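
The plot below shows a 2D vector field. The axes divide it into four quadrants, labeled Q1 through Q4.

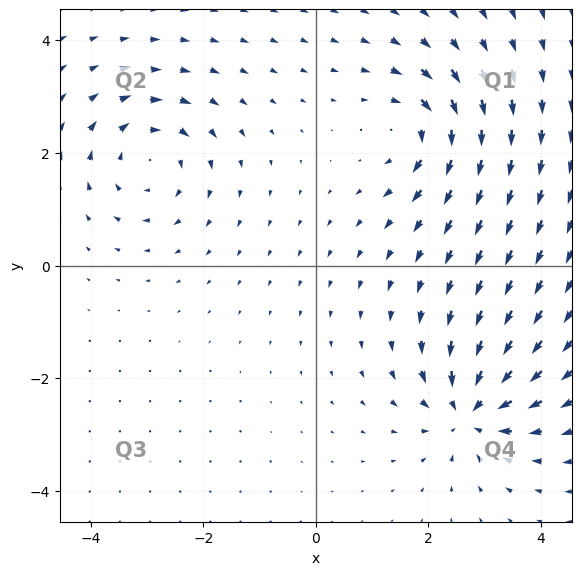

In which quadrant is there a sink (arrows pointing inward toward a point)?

Q4

The sink sits at approximately (2.7, -2.6), which lies in quadrant Q4. The divergence there is about -7, negative as expected for a sink.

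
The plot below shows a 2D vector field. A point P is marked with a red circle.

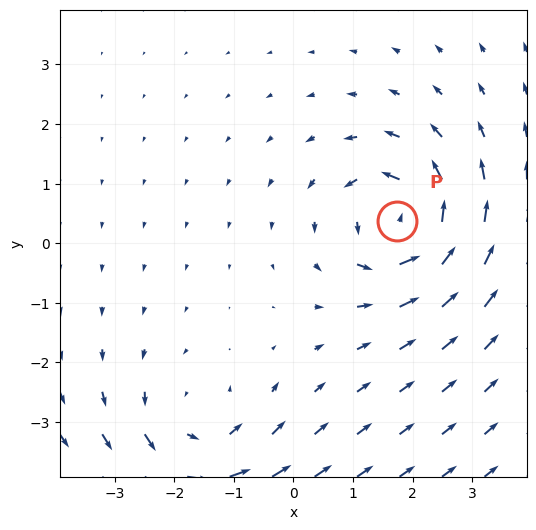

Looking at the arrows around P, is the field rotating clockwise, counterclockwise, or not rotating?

Near P at (1.7, 0.4) the arrows circulate counterclockwise. The curl (z-component) there is about +7; positive curl means counterclockwise rotation.

counterclockwise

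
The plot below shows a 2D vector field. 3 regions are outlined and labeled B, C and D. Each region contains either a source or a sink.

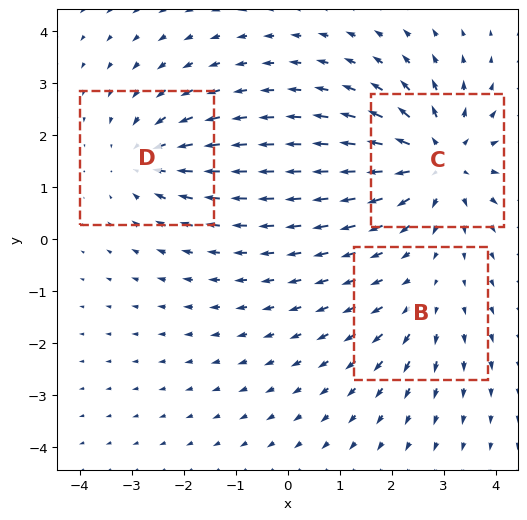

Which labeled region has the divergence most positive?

Divergence at each region's feature centre — B: about +2, C: about +4, D: about -3. Region C is most positive.

C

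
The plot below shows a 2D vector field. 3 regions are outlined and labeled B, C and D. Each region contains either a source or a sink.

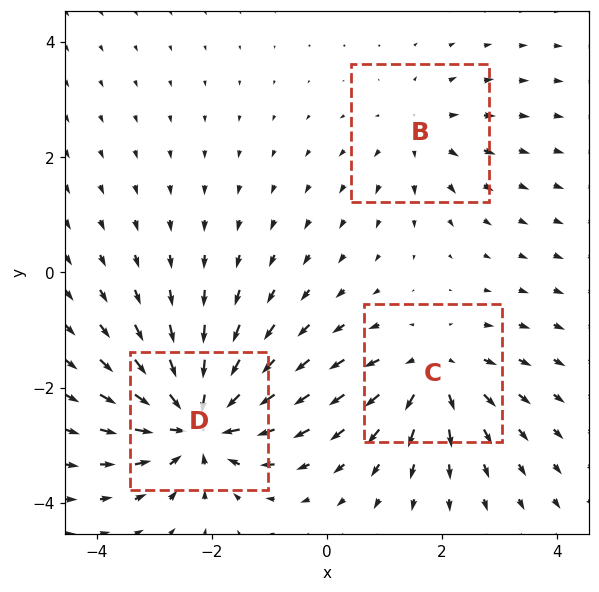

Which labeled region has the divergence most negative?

D

Divergence at each region's feature centre — B: about +2, C: about +4, D: about -5. Region D is most negative.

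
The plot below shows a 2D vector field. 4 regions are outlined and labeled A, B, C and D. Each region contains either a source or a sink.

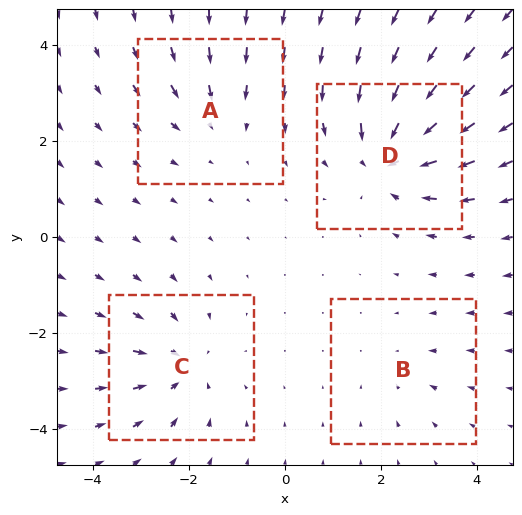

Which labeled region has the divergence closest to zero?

Divergence at each region's feature centre — A: about -3, B: about -2, C: about -5, D: about -7. Region B is closest to zero.

B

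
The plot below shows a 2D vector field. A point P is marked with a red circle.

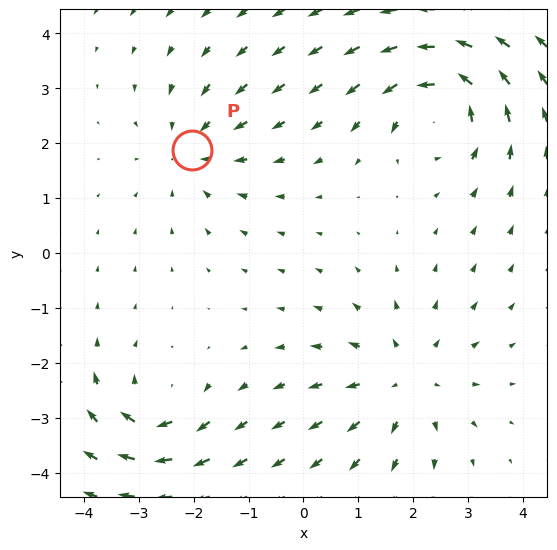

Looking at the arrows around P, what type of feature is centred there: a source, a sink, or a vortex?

sink

At P (-2.0, 1.9) the arrows converge inward. Divergence about -3, curl ≈0 — negative divergence with near-zero curl is a sink.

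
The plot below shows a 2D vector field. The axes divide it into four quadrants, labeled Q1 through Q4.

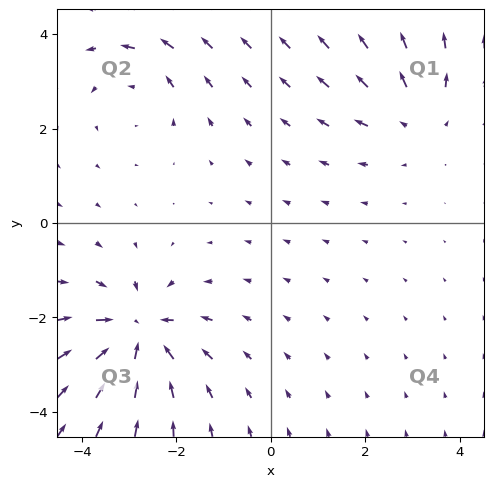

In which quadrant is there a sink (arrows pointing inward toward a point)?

Q3

The sink sits at approximately (-2.8, -2.3), which lies in quadrant Q3. The divergence there is about -5, negative as expected for a sink.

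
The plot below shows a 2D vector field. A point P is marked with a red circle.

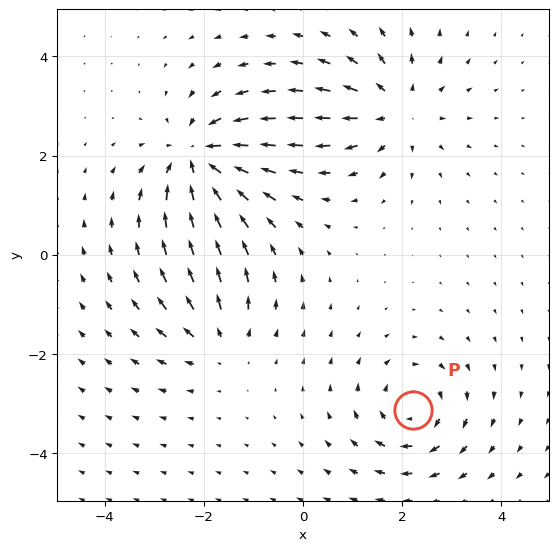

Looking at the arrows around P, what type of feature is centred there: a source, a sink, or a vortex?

vortex

At P (2.2, -3.1) the arrows circulate clockwise. Divergence ≈0, curl about -4 — near-zero divergence with nonzero curl is a vortex.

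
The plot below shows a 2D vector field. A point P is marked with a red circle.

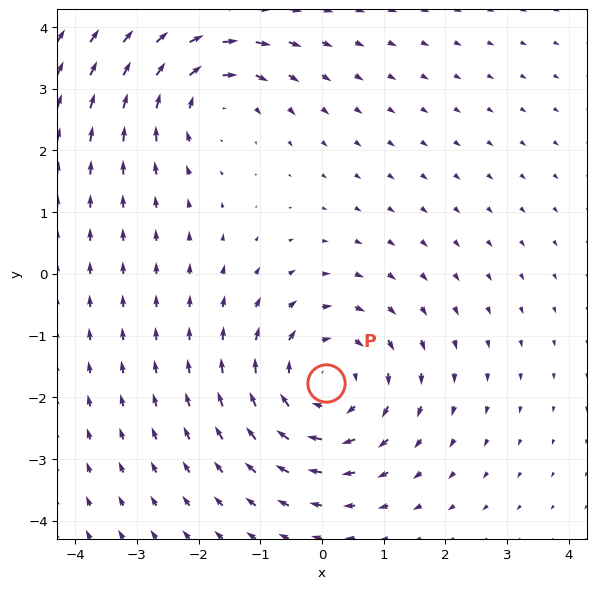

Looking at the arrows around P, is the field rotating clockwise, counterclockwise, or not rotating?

clockwise

Near P at (0.1, -1.8) the arrows circulate clockwise. The curl (z-component) there is about -4; negative curl means clockwise rotation.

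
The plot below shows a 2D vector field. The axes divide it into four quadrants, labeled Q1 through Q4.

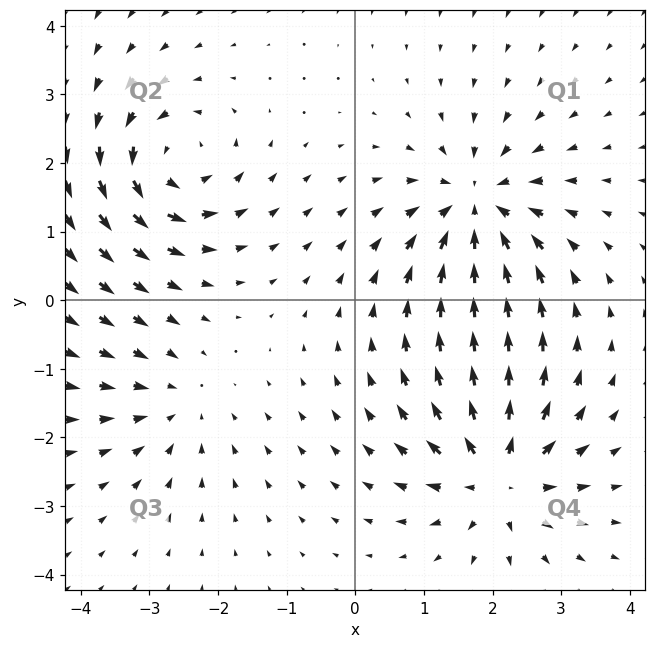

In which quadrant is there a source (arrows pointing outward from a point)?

The source sits at approximately (2.1, -2.5), which lies in quadrant Q4. The divergence there is about +5, positive as expected for a source.

Q4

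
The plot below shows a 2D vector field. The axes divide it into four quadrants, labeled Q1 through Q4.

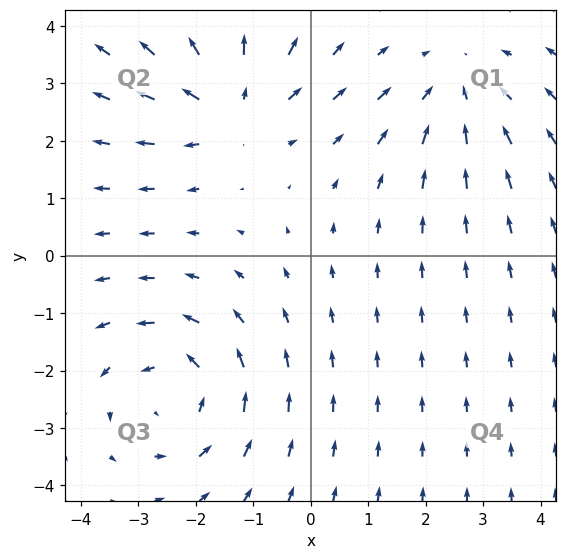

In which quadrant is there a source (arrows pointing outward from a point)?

The source sits at approximately (-1.4, 2.6), which lies in quadrant Q2. The divergence there is about +4, positive as expected for a source.

Q2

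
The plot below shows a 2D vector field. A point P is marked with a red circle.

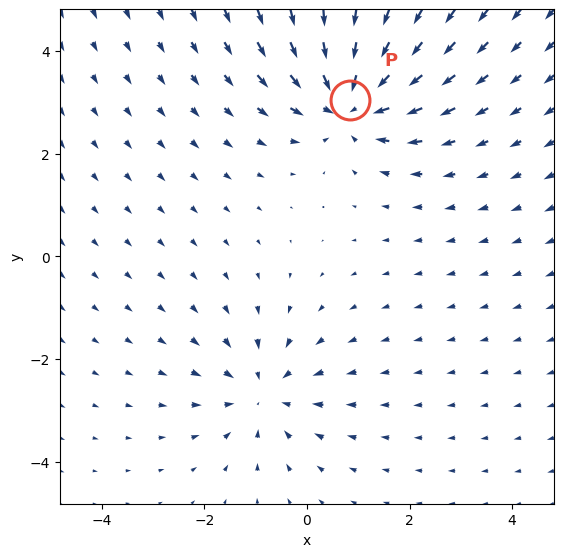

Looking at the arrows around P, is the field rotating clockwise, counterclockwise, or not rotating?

Near P at (0.8, 3.0) the arrows show no circulation. The curl there is ≈0.

not rotating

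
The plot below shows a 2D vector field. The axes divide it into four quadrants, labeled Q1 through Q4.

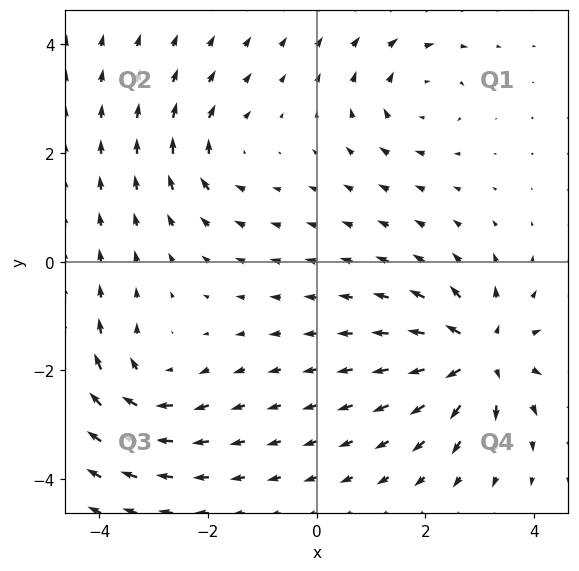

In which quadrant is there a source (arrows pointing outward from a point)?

Q4

The source sits at approximately (3.0, -1.7), which lies in quadrant Q4. The divergence there is about +7, positive as expected for a source.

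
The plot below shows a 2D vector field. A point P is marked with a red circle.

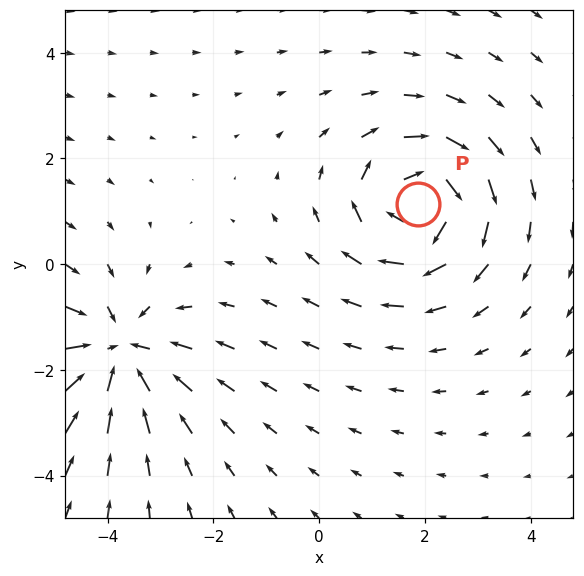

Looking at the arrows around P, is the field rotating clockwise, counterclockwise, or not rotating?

clockwise

Near P at (1.9, 1.1) the arrows circulate clockwise. The curl (z-component) there is about -5; negative curl means clockwise rotation.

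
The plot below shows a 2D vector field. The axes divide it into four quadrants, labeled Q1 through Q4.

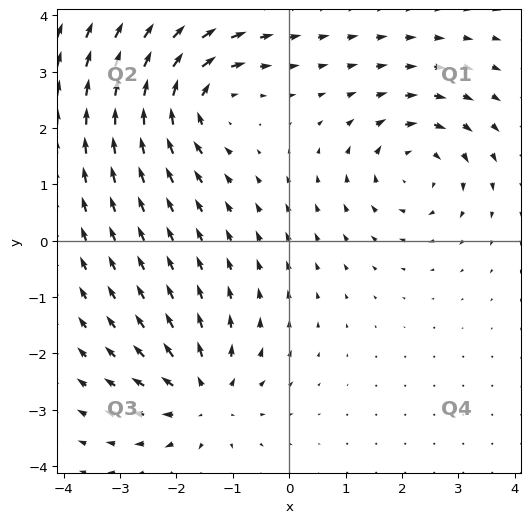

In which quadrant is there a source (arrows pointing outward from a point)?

The source sits at approximately (-1.5, -2.8), which lies in quadrant Q3. The divergence there is about +5, positive as expected for a source.

Q3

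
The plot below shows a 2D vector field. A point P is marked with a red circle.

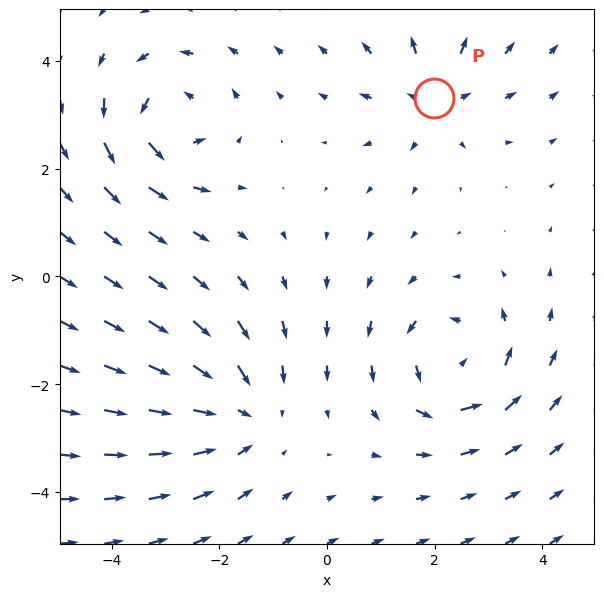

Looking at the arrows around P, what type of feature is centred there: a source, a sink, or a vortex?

source

At P (2.0, 3.3) the arrows spread outward. Divergence about +4, curl ≈0 — positive divergence with near-zero curl is a source.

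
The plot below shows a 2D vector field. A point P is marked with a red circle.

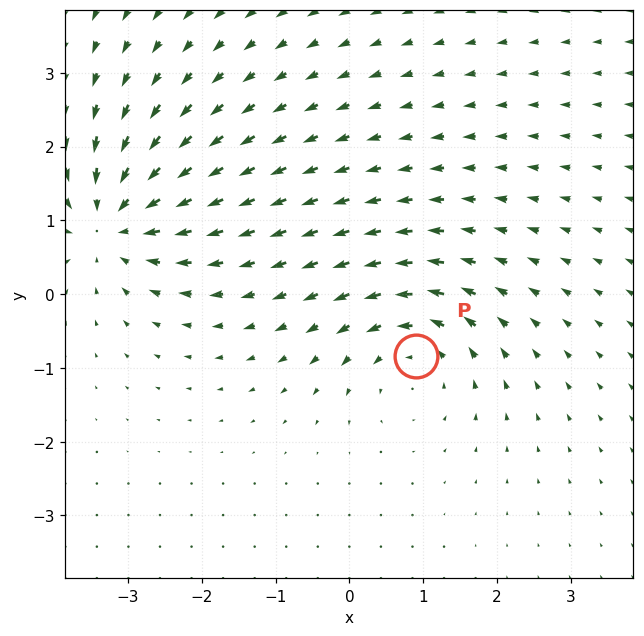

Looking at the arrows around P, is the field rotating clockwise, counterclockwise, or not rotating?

counterclockwise

Near P at (0.9, -0.8) the arrows circulate counterclockwise. The curl (z-component) there is about +4; positive curl means counterclockwise rotation.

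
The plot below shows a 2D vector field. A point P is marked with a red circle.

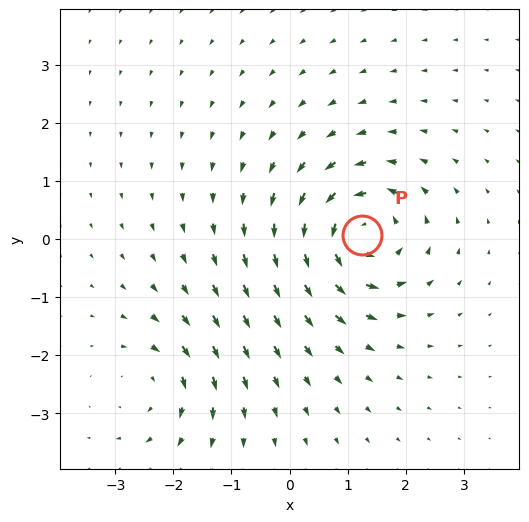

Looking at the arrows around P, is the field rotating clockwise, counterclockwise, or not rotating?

counterclockwise

Near P at (1.2, 0.1) the arrows circulate counterclockwise. The curl (z-component) there is about +6; positive curl means counterclockwise rotation.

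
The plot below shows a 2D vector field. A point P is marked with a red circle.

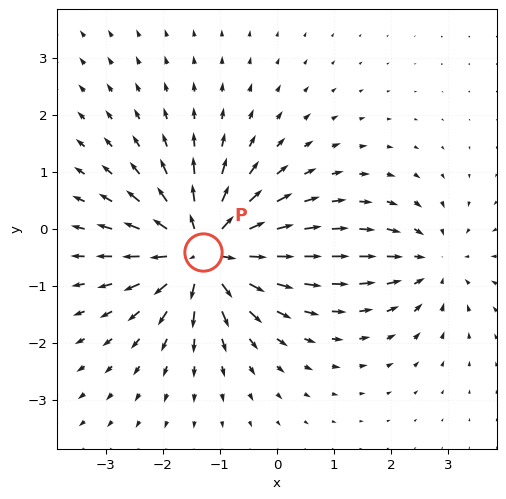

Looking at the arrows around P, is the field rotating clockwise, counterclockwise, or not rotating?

Near P at (-1.3, -0.4) the arrows show no circulation. The curl there is ≈0.

not rotating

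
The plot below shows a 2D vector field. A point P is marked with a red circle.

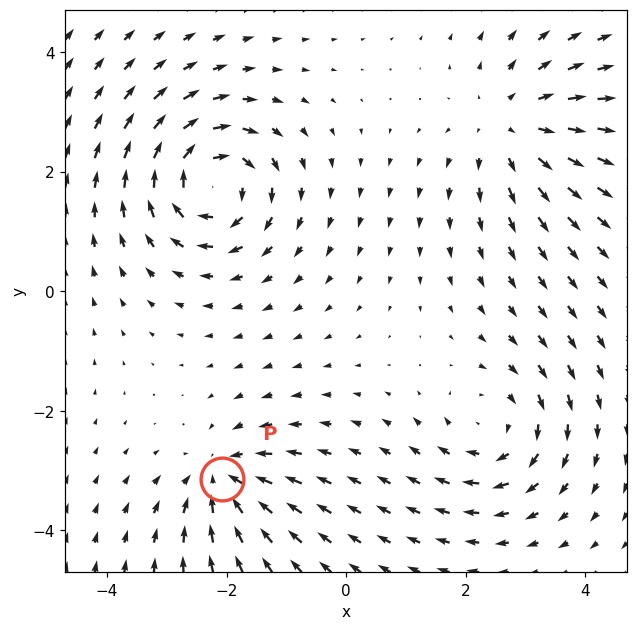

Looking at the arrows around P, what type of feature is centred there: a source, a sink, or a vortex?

sink

At P (-2.1, -3.1) the arrows converge inward. Divergence about -4, curl ≈0 — negative divergence with near-zero curl is a sink.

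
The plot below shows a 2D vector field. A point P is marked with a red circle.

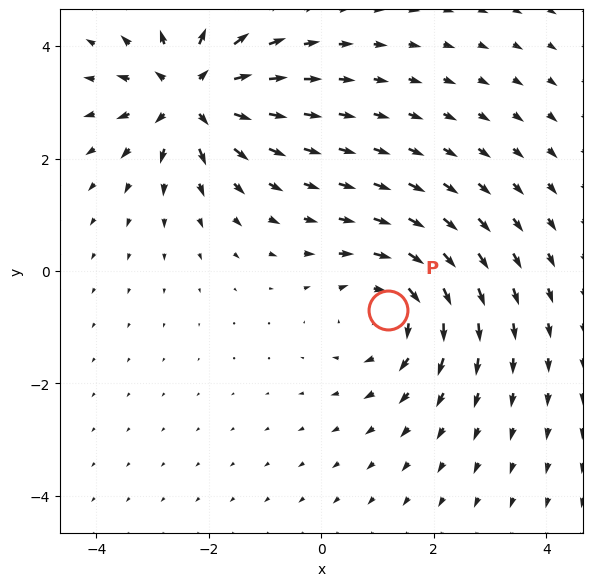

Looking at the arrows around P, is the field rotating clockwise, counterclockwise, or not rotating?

Near P at (1.2, -0.7) the arrows circulate clockwise. The curl (z-component) there is about -4; negative curl means clockwise rotation.

clockwise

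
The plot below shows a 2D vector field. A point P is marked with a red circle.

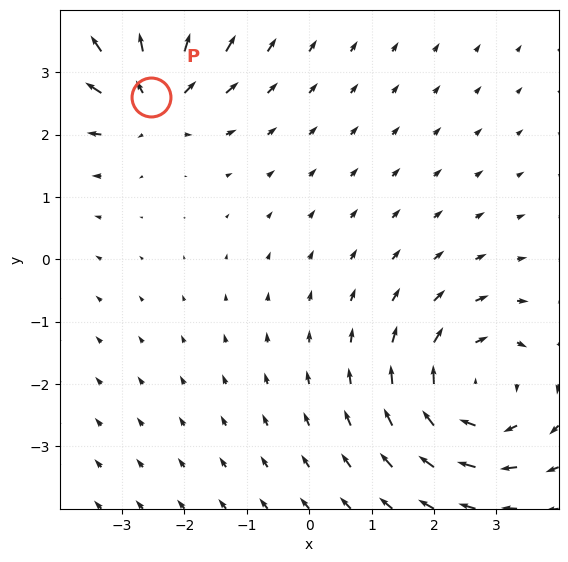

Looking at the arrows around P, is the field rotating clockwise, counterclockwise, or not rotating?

Near P at (-2.5, 2.6) the arrows show no circulation. The curl there is ≈0.

not rotating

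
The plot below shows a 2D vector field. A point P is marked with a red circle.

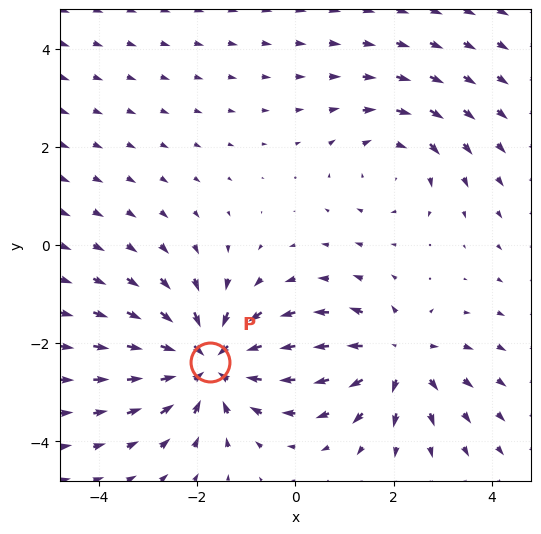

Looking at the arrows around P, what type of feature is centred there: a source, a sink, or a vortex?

sink

At P (-1.7, -2.4) the arrows converge inward. Divergence about -4, curl ≈0 — negative divergence with near-zero curl is a sink.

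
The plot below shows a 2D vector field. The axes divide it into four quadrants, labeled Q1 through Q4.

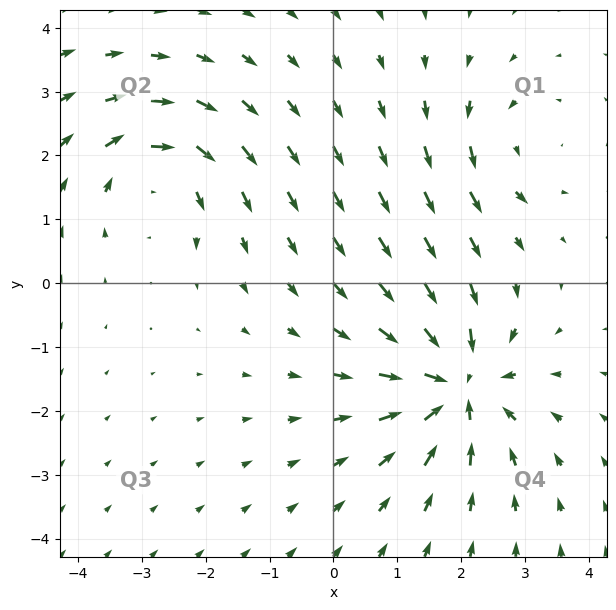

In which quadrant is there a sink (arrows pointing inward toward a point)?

The sink sits at approximately (1.9, -1.6), which lies in quadrant Q4. The divergence there is about -6, negative as expected for a sink.

Q4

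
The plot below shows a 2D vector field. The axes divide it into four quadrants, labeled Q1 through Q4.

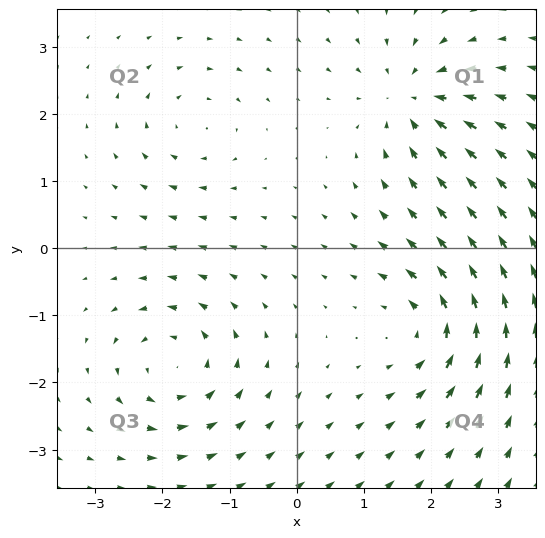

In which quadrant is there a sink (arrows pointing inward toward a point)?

Q1

The sink sits at approximately (1.7, 2.2), which lies in quadrant Q1. The divergence there is about -6, negative as expected for a sink.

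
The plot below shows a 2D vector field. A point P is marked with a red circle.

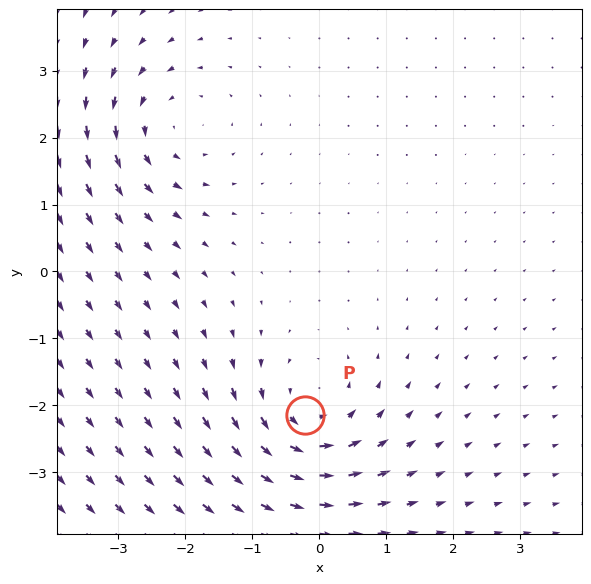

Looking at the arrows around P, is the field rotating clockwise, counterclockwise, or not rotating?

Near P at (-0.2, -2.1) the arrows circulate counterclockwise. The curl (z-component) there is about +5; positive curl means counterclockwise rotation.

counterclockwise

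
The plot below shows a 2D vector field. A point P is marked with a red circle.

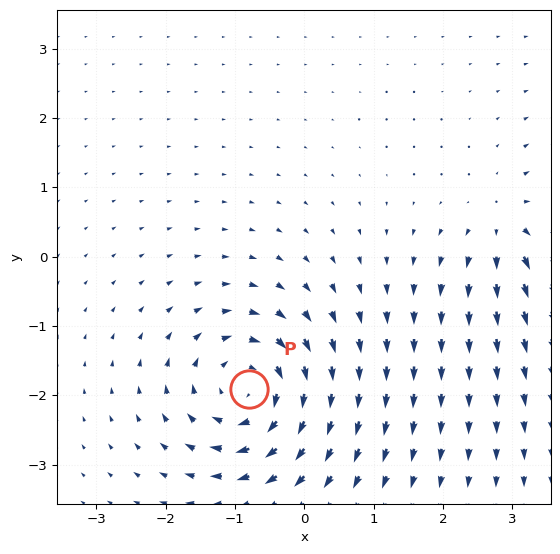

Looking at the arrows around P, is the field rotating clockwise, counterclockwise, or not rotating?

Near P at (-0.8, -1.9) the arrows circulate clockwise. The curl (z-component) there is about -5; negative curl means clockwise rotation.

clockwise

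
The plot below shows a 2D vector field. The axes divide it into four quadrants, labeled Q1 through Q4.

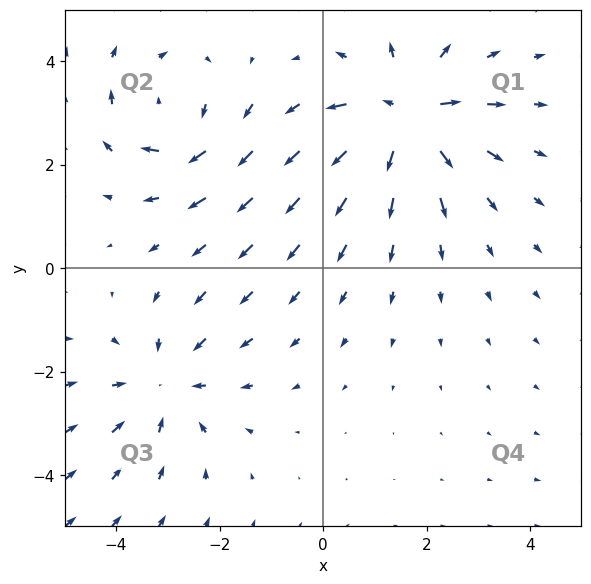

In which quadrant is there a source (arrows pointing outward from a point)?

The source sits at approximately (1.6, 2.9), which lies in quadrant Q1. The divergence there is about +6, positive as expected for a source.

Q1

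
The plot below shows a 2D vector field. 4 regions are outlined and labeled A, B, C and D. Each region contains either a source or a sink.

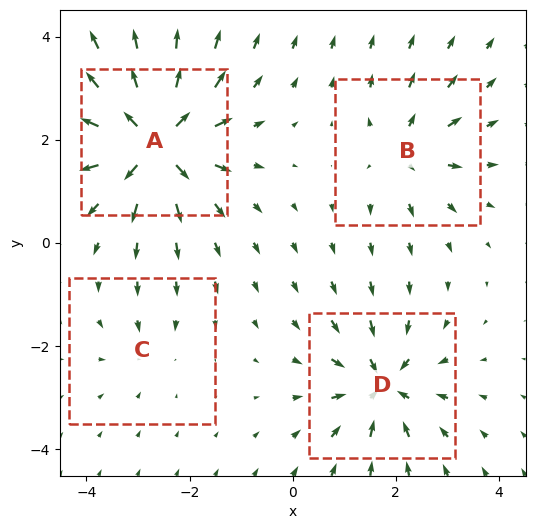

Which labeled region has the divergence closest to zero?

C

Divergence at each region's feature centre — A: about +8, B: about +4, C: about -3, D: about -6. Region C is closest to zero.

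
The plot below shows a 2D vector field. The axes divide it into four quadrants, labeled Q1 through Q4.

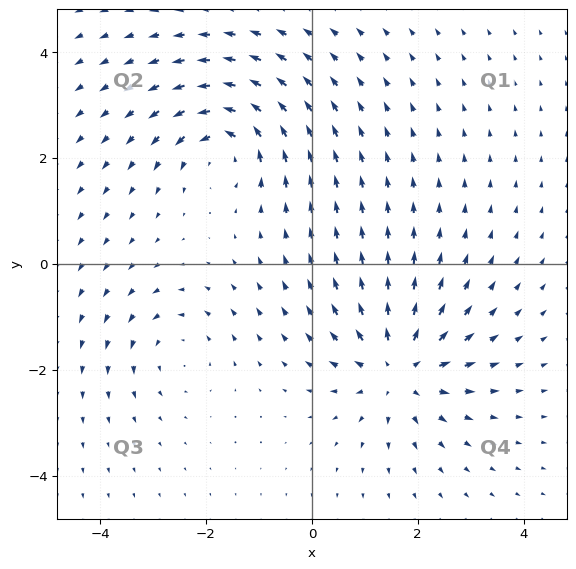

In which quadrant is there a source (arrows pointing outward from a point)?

The source sits at approximately (1.6, -2.0), which lies in quadrant Q4. The divergence there is about +5, positive as expected for a source.

Q4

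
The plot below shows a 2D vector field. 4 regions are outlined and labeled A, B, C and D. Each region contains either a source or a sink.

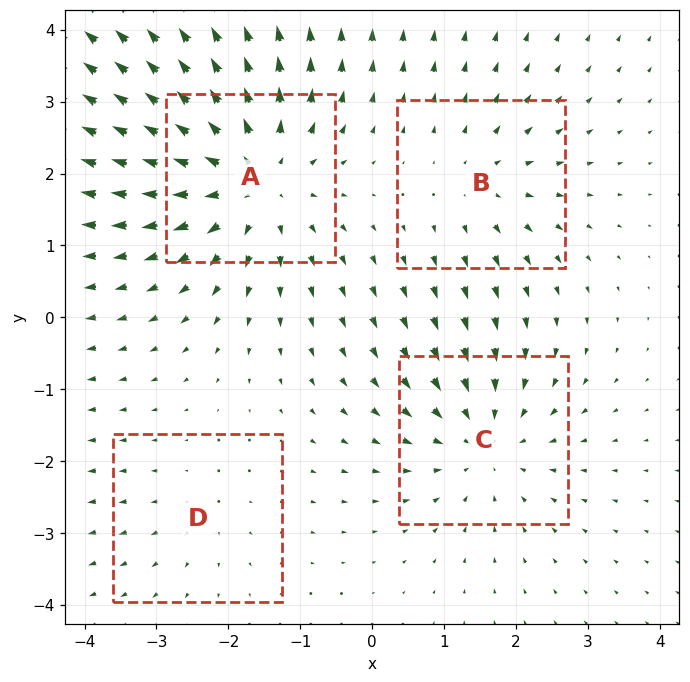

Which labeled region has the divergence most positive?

Divergence at each region's feature centre — A: about +6, B: about +3, C: about -4, D: about +2. Region A is most positive.

A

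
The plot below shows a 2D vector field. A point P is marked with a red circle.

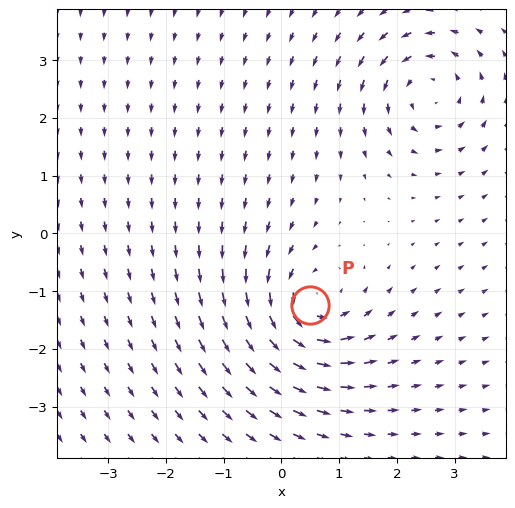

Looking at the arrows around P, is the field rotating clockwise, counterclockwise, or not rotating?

Near P at (0.5, -1.2) the arrows circulate counterclockwise. The curl (z-component) there is about +4; positive curl means counterclockwise rotation.

counterclockwise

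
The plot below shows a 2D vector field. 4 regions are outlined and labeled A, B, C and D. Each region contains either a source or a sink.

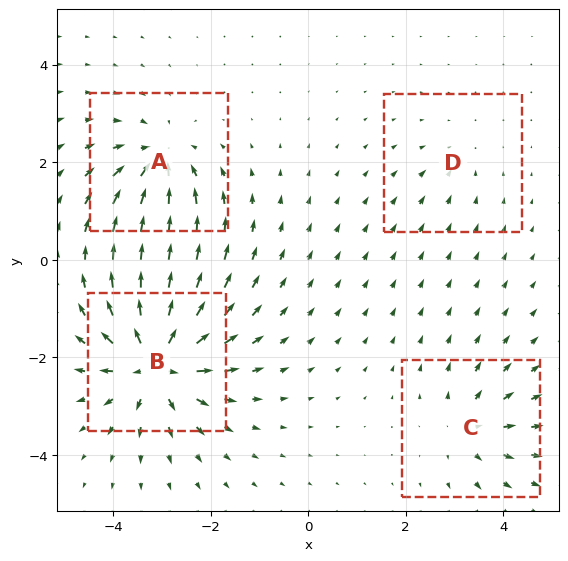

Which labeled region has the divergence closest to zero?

Divergence at each region's feature centre — A: about -6, B: about +9, C: about +4, D: about -2. Region D is closest to zero.

D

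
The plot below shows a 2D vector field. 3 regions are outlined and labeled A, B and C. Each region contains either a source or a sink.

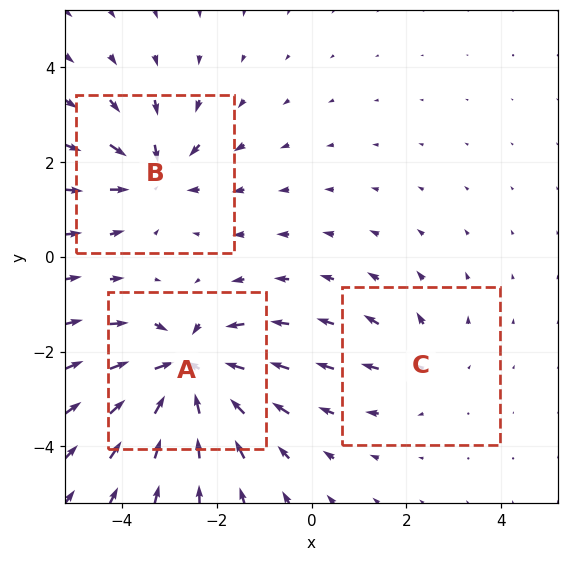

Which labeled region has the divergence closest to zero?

C

Divergence at each region's feature centre — A: about -5, B: about -3, C: about +2. Region C is closest to zero.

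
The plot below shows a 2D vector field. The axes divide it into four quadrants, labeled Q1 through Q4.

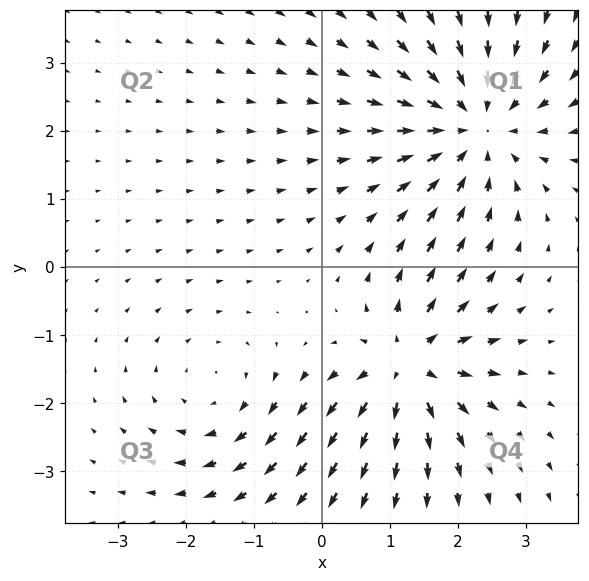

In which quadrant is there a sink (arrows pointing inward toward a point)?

Q1

The sink sits at approximately (2.3, 2.1), which lies in quadrant Q1. The divergence there is about -4, negative as expected for a sink.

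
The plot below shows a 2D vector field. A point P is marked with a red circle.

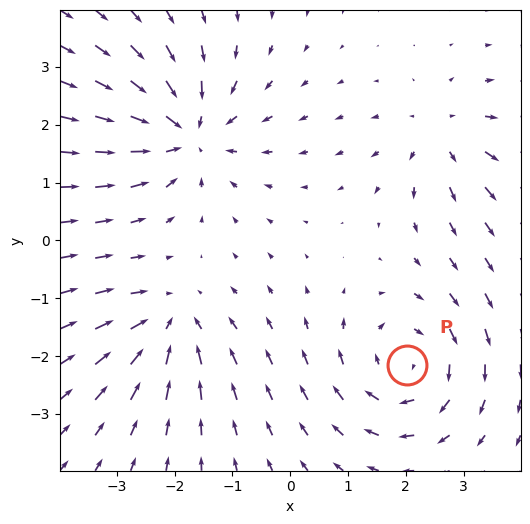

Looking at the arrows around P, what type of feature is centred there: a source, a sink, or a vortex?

At P (2.0, -2.2) the arrows circulate clockwise. Divergence ≈0, curl about -4 — near-zero divergence with nonzero curl is a vortex.

vortex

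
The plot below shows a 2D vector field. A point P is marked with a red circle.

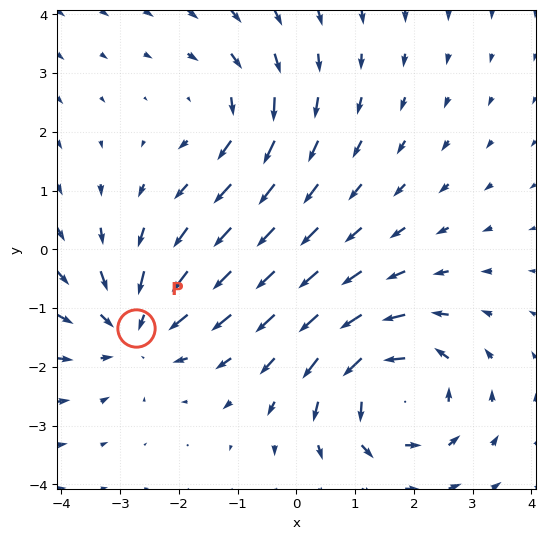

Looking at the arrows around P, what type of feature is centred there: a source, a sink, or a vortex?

sink

At P (-2.7, -1.3) the arrows converge inward. Divergence about -4, curl ≈0 — negative divergence with near-zero curl is a sink.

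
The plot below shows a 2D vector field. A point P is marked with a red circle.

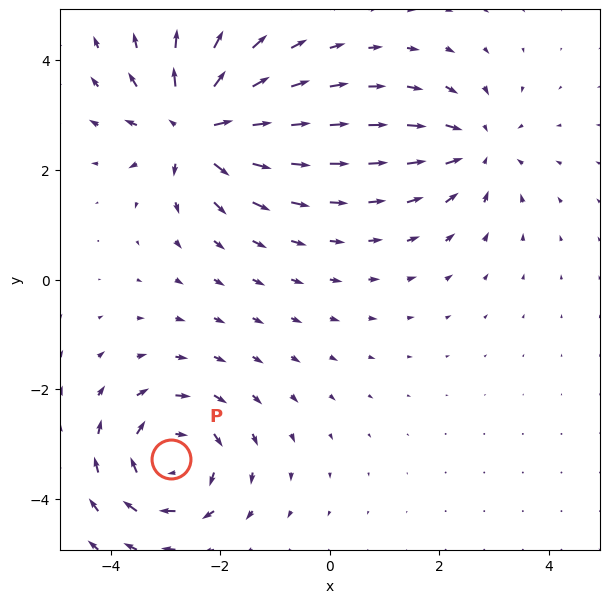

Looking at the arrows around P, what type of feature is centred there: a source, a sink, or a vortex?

vortex

At P (-2.9, -3.3) the arrows circulate clockwise. Divergence ≈0, curl about -5 — near-zero divergence with nonzero curl is a vortex.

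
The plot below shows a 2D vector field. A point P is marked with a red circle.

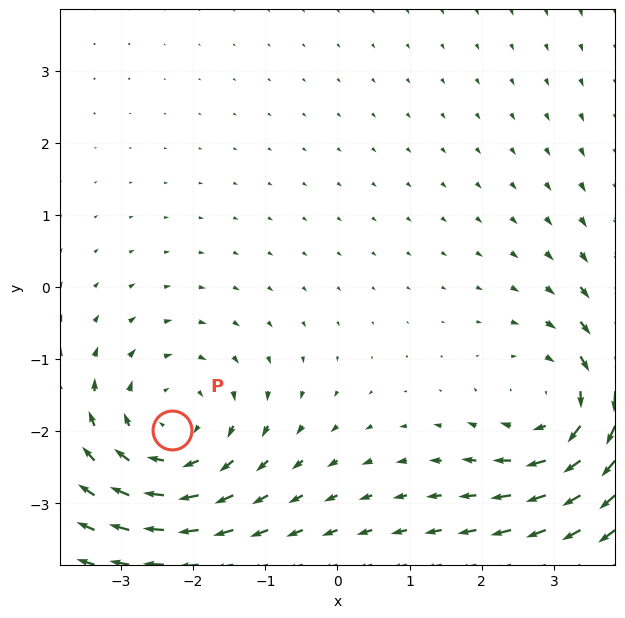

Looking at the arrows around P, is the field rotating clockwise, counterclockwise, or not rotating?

Near P at (-2.3, -2.0) the arrows circulate clockwise. The curl (z-component) there is about -3; negative curl means clockwise rotation.

clockwise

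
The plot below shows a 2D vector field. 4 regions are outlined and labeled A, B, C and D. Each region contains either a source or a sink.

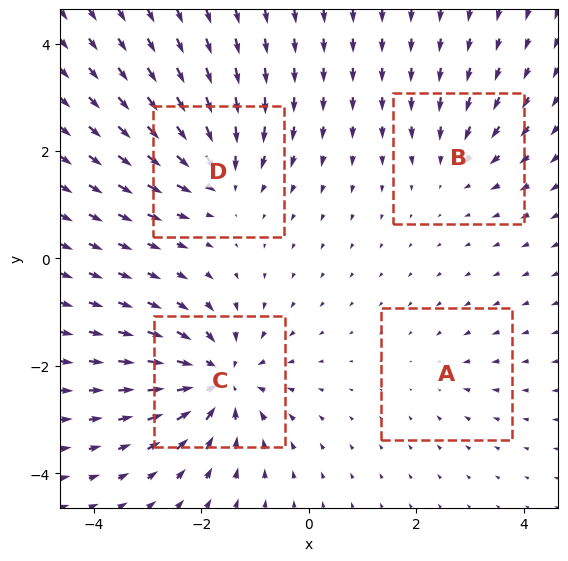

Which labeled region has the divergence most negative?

Divergence at each region's feature centre — A: about -2, B: about -3, C: about -8, D: about -5. Region C is most negative.

C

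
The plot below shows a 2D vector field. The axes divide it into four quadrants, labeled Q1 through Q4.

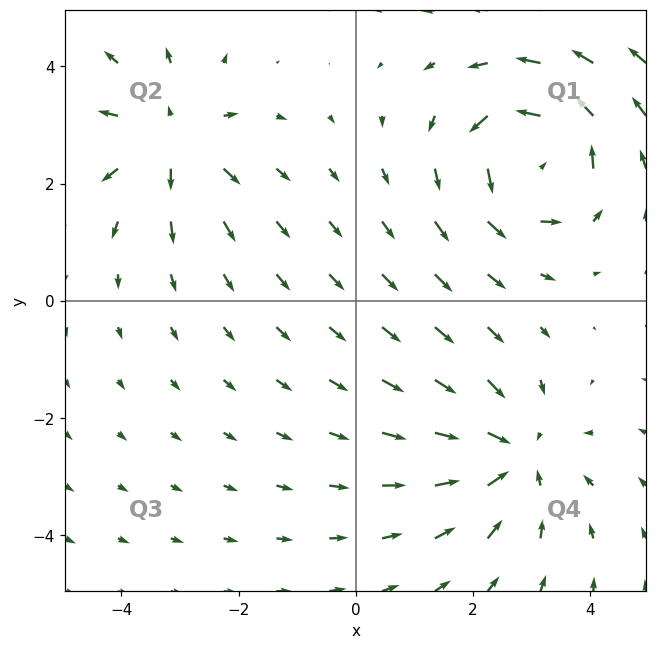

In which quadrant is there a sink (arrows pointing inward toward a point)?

The sink sits at approximately (2.7, -2.6), which lies in quadrant Q4. The divergence there is about -4, negative as expected for a sink.

Q4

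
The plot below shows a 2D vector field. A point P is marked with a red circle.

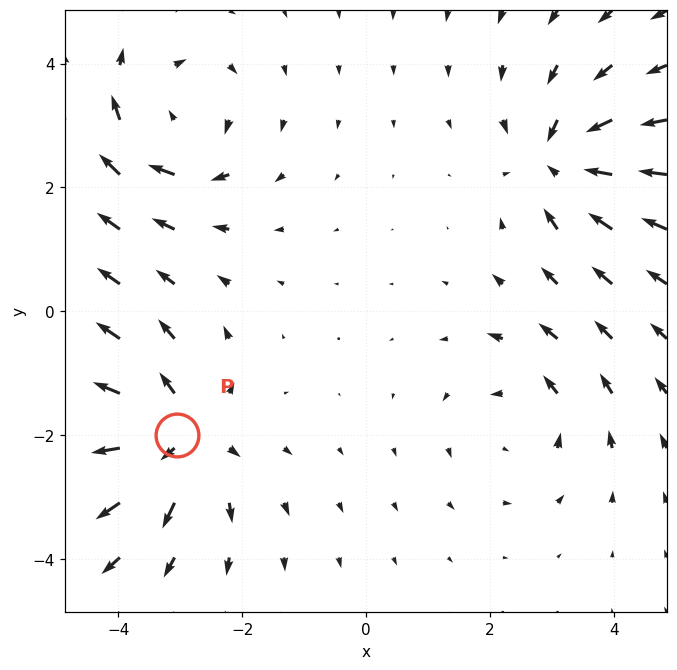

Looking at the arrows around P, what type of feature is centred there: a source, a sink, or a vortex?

At P (-3.1, -2.0) the arrows spread outward. Divergence about +5, curl ≈0 — positive divergence with near-zero curl is a source.

source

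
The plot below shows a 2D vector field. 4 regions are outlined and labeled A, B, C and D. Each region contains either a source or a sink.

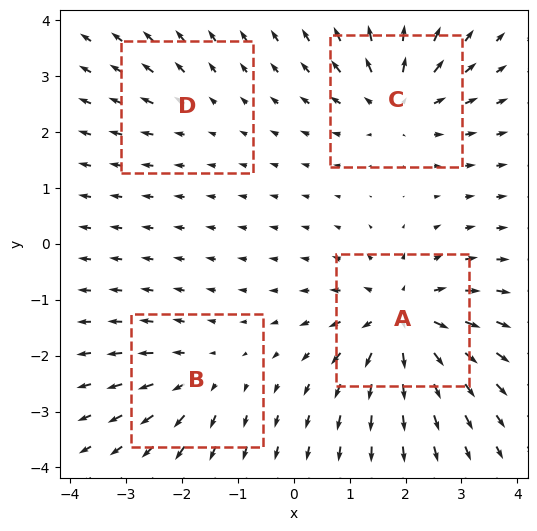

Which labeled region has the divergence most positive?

A

Divergence at each region's feature centre — A: about +7, B: about +4, C: about +5, D: about +2. Region A is most positive.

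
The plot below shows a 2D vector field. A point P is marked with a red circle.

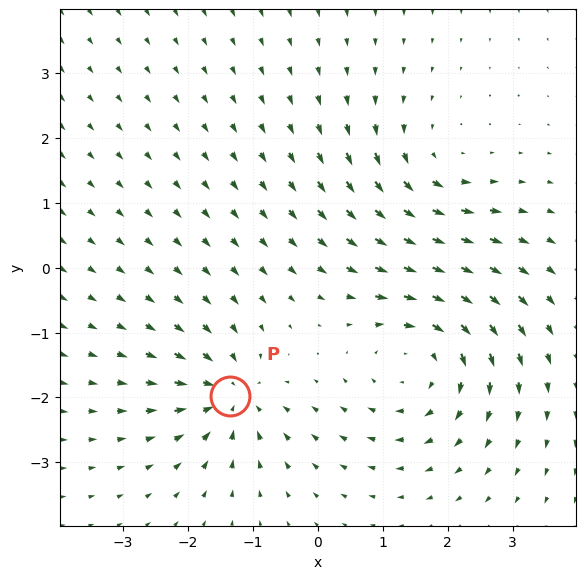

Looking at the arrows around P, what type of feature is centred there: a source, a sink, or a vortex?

sink

At P (-1.4, -2.0) the arrows converge inward. Divergence about -4, curl ≈0 — negative divergence with near-zero curl is a sink.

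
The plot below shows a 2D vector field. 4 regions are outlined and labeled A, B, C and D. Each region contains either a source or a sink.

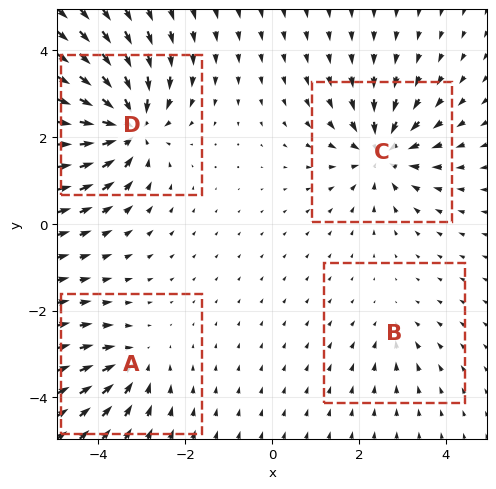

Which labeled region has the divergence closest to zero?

Divergence at each region's feature centre — A: about -4, B: about -2, C: about -6, D: about -8. Region B is closest to zero.

B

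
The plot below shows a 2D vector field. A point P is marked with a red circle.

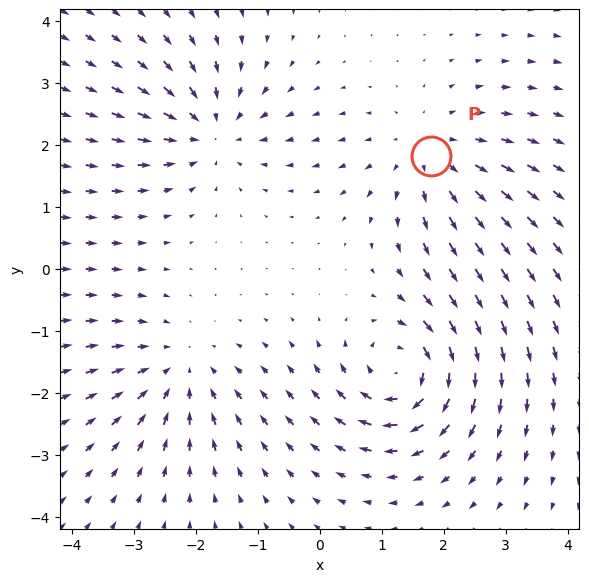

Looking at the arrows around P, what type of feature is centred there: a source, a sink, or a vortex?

At P (1.8, 1.8) the arrows spread outward. Divergence about +3, curl ≈0 — positive divergence with near-zero curl is a source.

source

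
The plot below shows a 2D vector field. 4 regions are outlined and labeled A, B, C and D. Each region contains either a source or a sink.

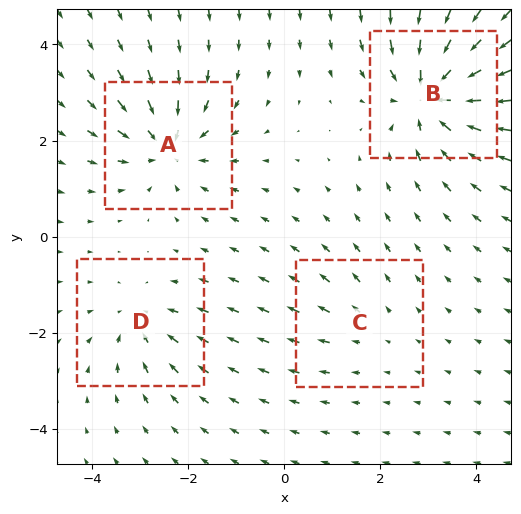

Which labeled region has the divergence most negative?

B

Divergence at each region's feature centre — A: about -5, B: about -7, C: about +2, D: about -4. Region B is most negative.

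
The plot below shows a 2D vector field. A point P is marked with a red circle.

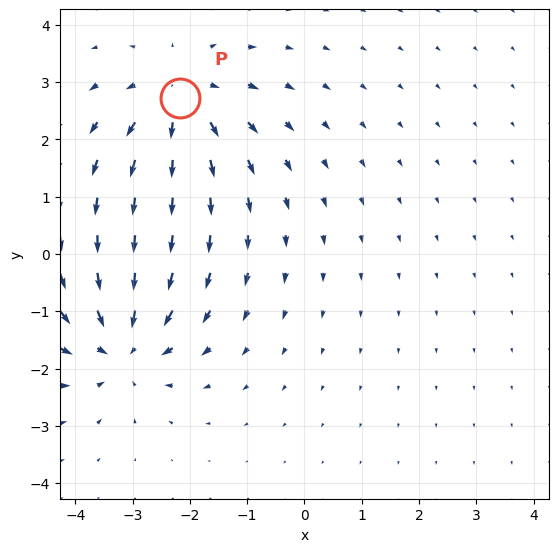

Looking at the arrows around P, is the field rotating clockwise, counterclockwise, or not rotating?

Near P at (-2.2, 2.7) the arrows show no circulation. The curl there is ≈0.

not rotating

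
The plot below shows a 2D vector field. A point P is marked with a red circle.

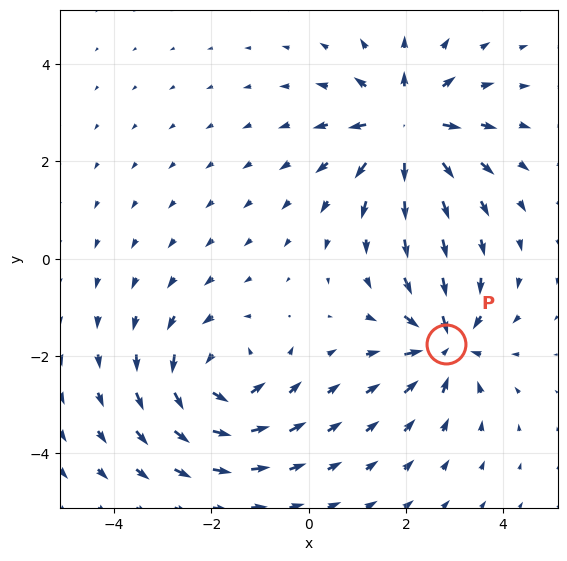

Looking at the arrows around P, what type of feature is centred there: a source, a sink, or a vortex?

sink

At P (2.8, -1.7) the arrows converge inward. Divergence about -4, curl ≈0 — negative divergence with near-zero curl is a sink.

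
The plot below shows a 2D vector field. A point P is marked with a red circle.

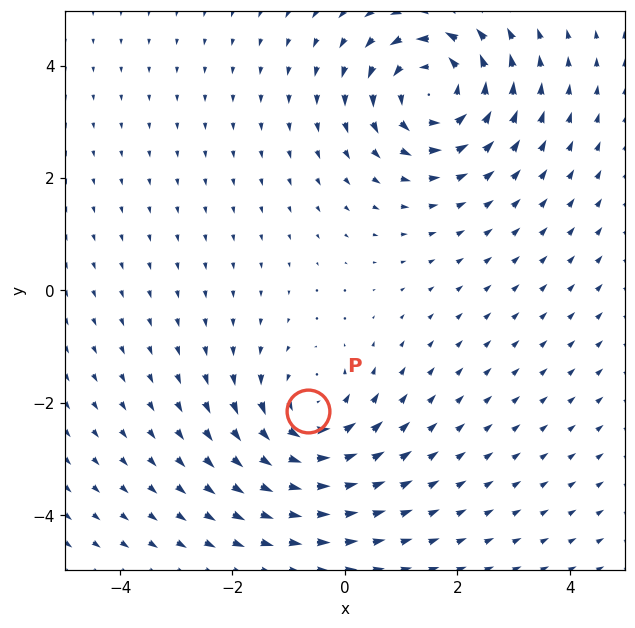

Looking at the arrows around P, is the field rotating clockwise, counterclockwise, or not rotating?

Near P at (-0.7, -2.1) the arrows circulate counterclockwise. The curl (z-component) there is about +4; positive curl means counterclockwise rotation.

counterclockwise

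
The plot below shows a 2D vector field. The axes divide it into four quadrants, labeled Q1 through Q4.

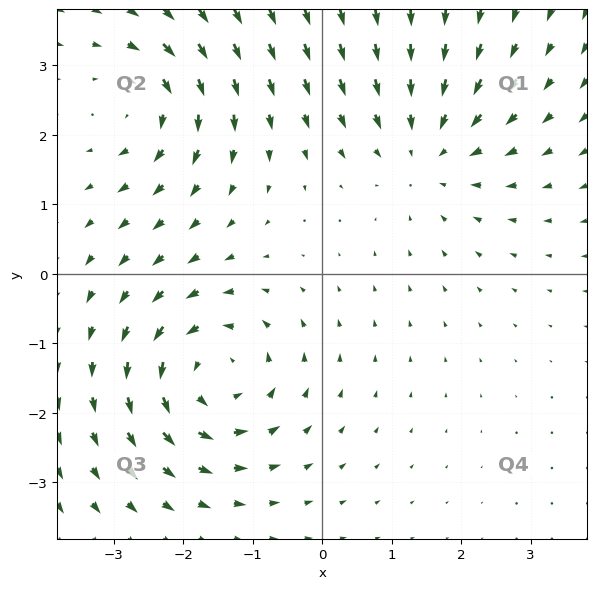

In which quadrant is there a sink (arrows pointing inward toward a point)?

The sink sits at approximately (1.5, 1.8), which lies in quadrant Q1. The divergence there is about -3, negative as expected for a sink.

Q1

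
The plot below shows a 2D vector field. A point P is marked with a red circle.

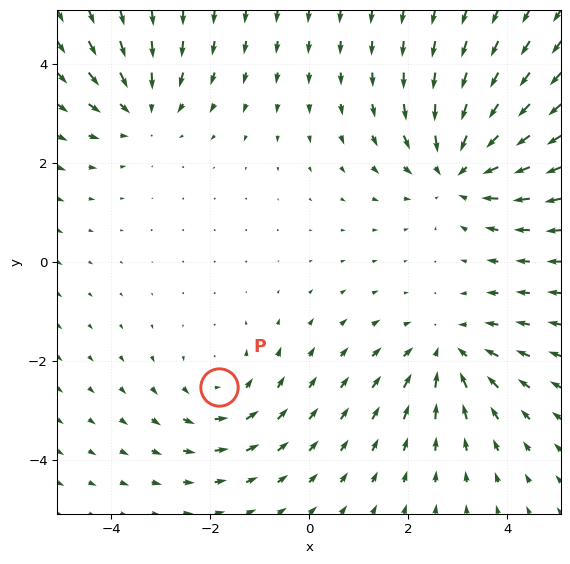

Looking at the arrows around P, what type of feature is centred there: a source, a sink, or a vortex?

vortex

At P (-1.8, -2.5) the arrows circulate counterclockwise. Divergence ≈0, curl about +2 — near-zero divergence with nonzero curl is a vortex.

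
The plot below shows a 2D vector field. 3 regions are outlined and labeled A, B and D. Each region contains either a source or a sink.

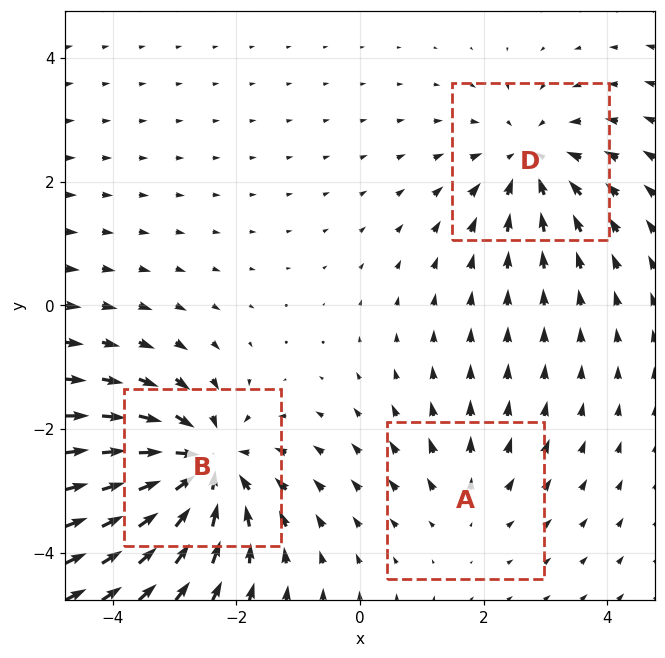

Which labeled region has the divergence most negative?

Divergence at each region's feature centre — A: about +2, B: about -5, D: about -3. Region B is most negative.

B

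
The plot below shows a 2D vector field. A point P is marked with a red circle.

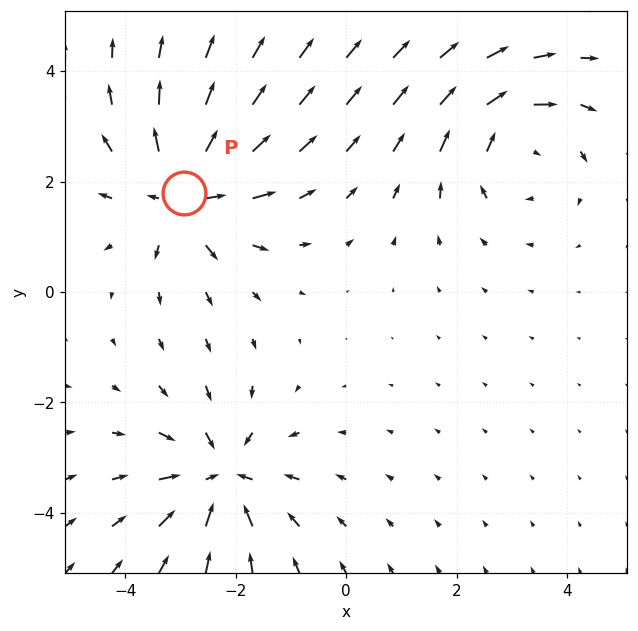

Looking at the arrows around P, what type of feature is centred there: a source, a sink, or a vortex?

source

At P (-2.9, 1.8) the arrows spread outward. Divergence about +4, curl ≈0 — positive divergence with near-zero curl is a source.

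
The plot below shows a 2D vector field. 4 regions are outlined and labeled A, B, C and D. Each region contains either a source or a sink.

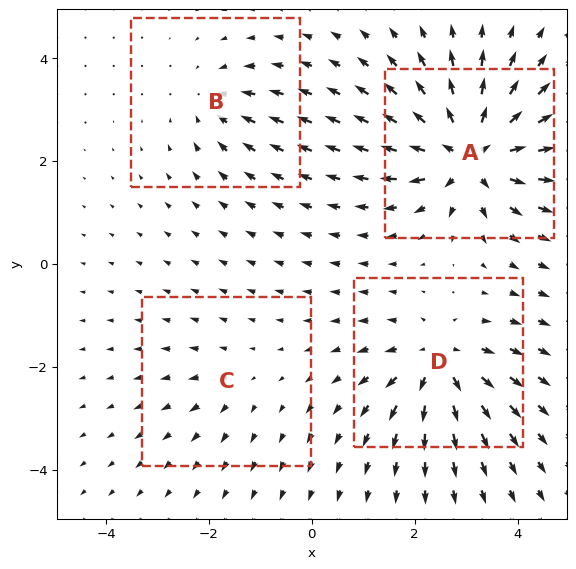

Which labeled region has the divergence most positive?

Divergence at each region's feature centre — A: about +9, B: about -3, C: about +2, D: about +6. Region A is most positive.

A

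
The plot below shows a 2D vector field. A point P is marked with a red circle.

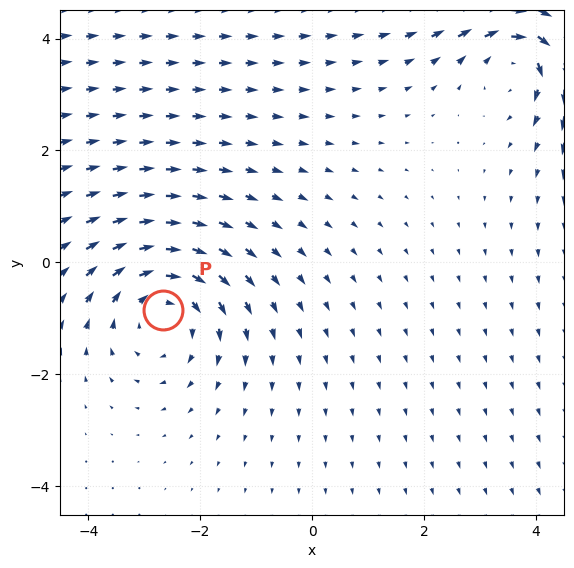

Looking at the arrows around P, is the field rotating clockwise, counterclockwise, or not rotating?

Near P at (-2.7, -0.9) the arrows circulate clockwise. The curl (z-component) there is about -3; negative curl means clockwise rotation.

clockwise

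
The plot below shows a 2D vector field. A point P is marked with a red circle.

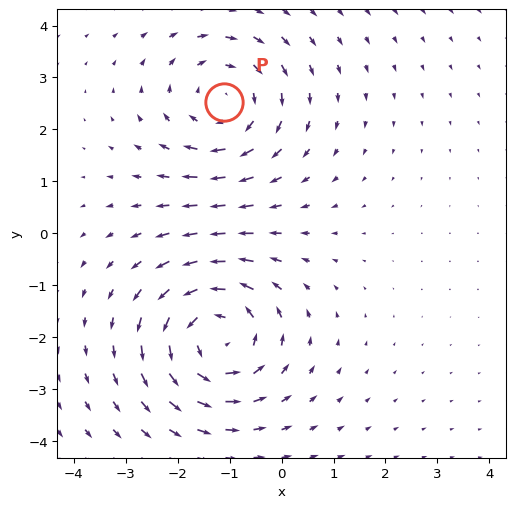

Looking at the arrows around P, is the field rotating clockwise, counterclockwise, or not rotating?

clockwise

Near P at (-1.1, 2.5) the arrows circulate clockwise. The curl (z-component) there is about -3; negative curl means clockwise rotation.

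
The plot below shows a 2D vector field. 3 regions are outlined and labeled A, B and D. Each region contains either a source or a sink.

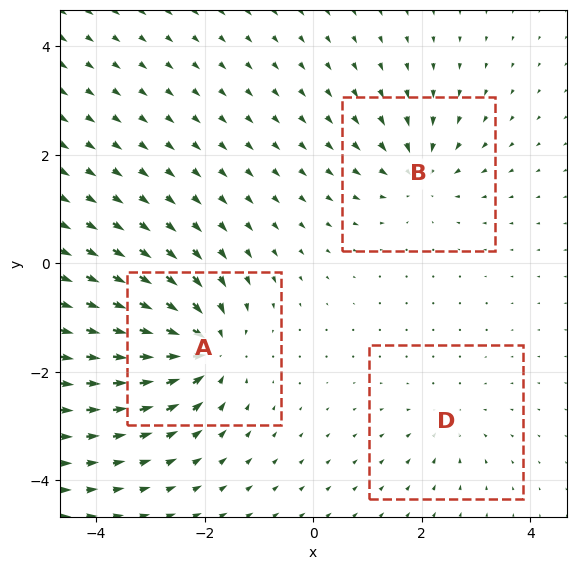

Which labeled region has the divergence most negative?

Divergence at each region's feature centre — A: about -6, B: about -4, D: about -3. Region A is most negative.

A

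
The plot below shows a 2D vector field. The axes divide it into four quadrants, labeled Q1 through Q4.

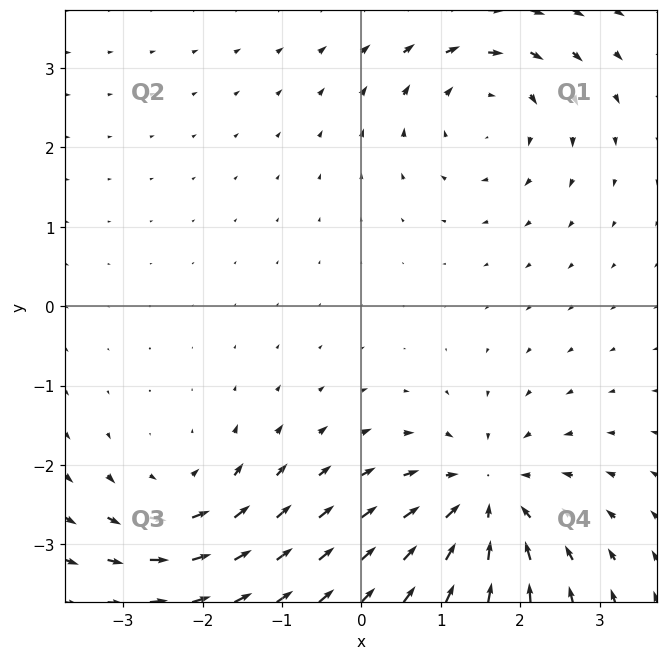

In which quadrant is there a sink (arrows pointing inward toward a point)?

The sink sits at approximately (1.5, -2.4), which lies in quadrant Q4. The divergence there is about -6, negative as expected for a sink.

Q4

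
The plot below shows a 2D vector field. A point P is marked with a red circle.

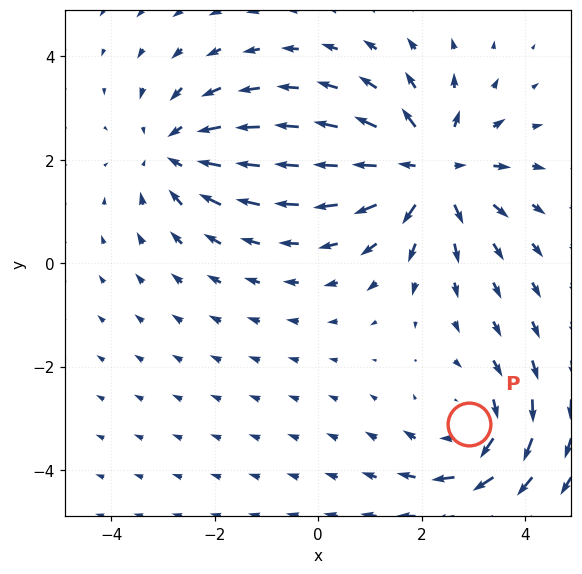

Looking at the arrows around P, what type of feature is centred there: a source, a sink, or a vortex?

vortex

At P (2.9, -3.1) the arrows circulate clockwise. Divergence ≈0, curl about -2 — near-zero divergence with nonzero curl is a vortex.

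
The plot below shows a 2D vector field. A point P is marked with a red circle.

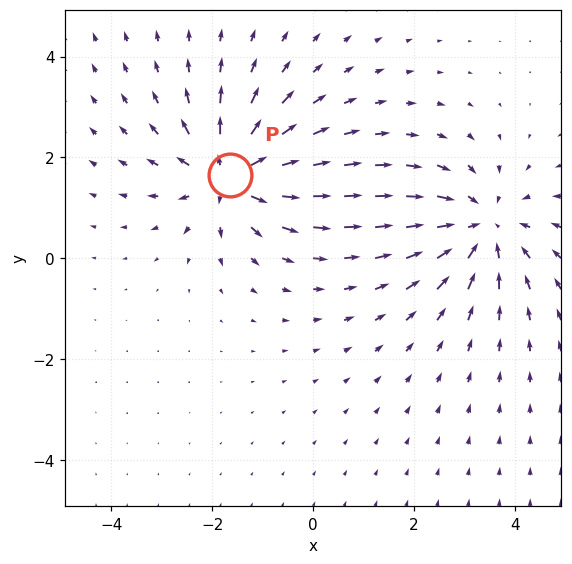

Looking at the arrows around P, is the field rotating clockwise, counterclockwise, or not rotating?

not rotating

Near P at (-1.7, 1.6) the arrows show no circulation. The curl there is ≈0.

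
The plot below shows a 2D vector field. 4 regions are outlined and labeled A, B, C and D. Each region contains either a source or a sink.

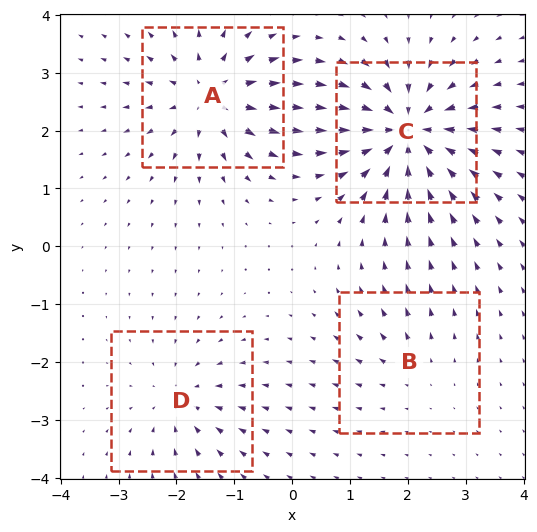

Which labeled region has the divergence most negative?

Divergence at each region's feature centre — A: about +6, B: about +2, C: about -8, D: about -4. Region C is most negative.

C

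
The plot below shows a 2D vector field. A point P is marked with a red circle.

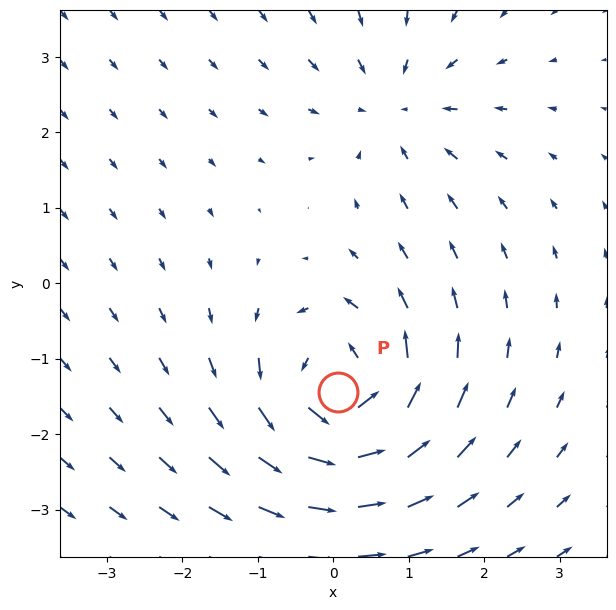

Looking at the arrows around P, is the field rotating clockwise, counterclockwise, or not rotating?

Near P at (0.1, -1.4) the arrows circulate counterclockwise. The curl (z-component) there is about +5; positive curl means counterclockwise rotation.

counterclockwise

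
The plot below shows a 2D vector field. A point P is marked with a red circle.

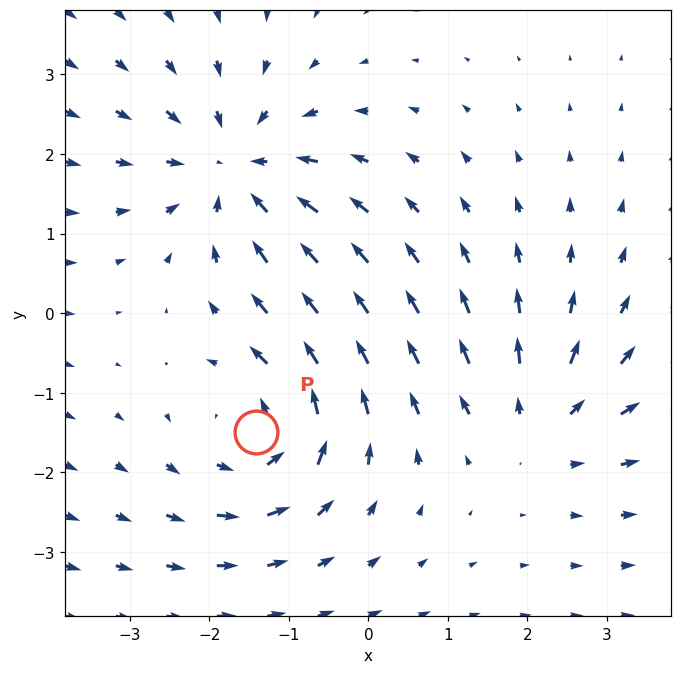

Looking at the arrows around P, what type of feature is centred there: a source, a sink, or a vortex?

vortex

At P (-1.4, -1.5) the arrows circulate counterclockwise. Divergence ≈0, curl about +5 — near-zero divergence with nonzero curl is a vortex.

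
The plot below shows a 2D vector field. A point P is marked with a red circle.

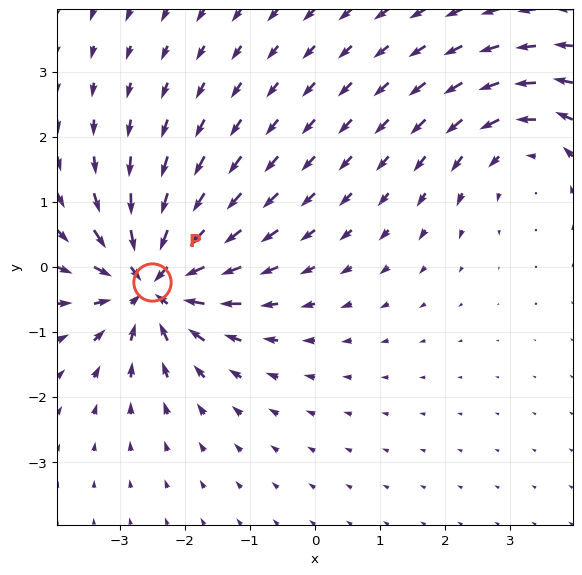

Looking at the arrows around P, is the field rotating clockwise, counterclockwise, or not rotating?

Near P at (-2.5, -0.2) the arrows show no circulation. The curl there is ≈0.

not rotating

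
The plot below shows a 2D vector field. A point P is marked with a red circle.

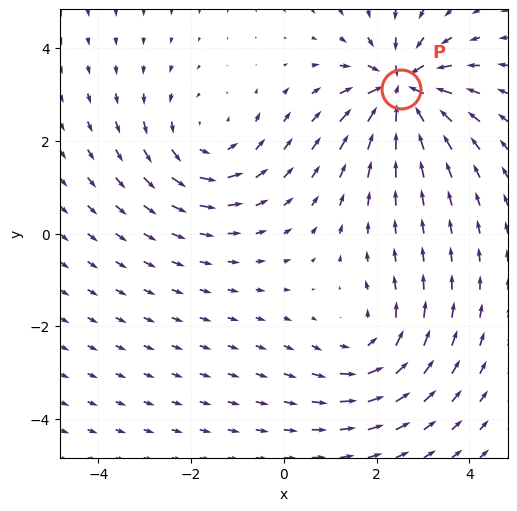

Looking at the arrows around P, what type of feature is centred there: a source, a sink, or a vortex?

sink

At P (2.5, 3.1) the arrows converge inward. Divergence about -6, curl ≈0 — negative divergence with near-zero curl is a sink.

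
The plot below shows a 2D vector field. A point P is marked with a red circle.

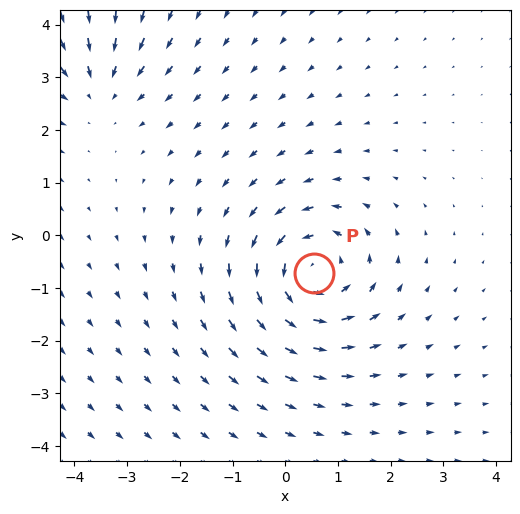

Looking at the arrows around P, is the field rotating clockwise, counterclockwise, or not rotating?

Near P at (0.5, -0.7) the arrows circulate counterclockwise. The curl (z-component) there is about +5; positive curl means counterclockwise rotation.

counterclockwise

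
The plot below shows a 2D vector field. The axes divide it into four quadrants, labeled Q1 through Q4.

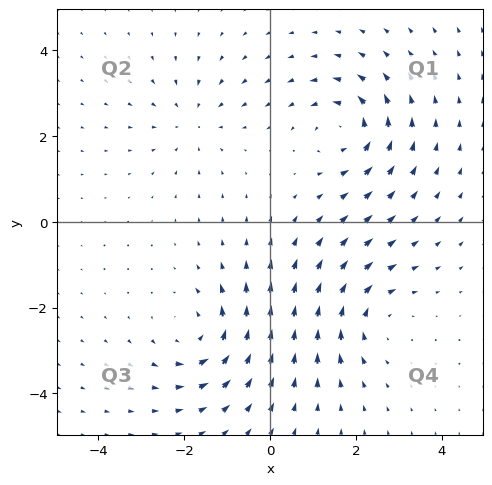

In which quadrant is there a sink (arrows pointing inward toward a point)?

The sink sits at approximately (-1.8, 2.4), which lies in quadrant Q2. The divergence there is about -3, negative as expected for a sink.

Q2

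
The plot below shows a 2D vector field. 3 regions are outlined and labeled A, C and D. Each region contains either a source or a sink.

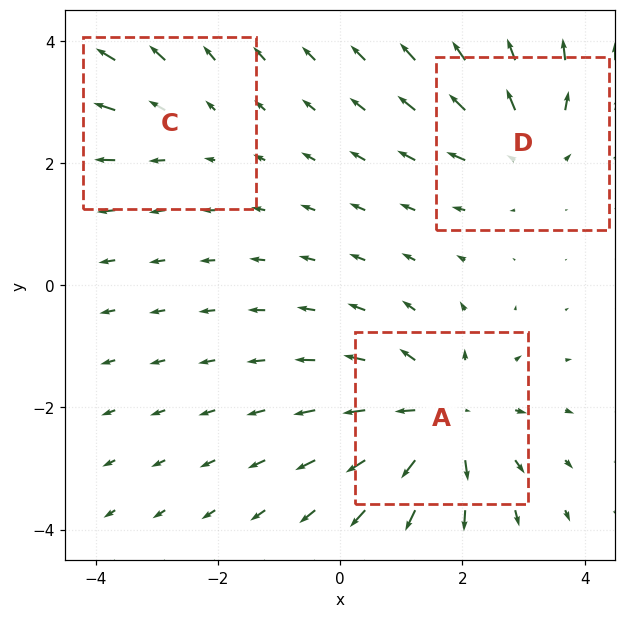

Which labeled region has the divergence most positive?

A

Divergence at each region's feature centre — A: about +4, C: about +2, D: about +3. Region A is most positive.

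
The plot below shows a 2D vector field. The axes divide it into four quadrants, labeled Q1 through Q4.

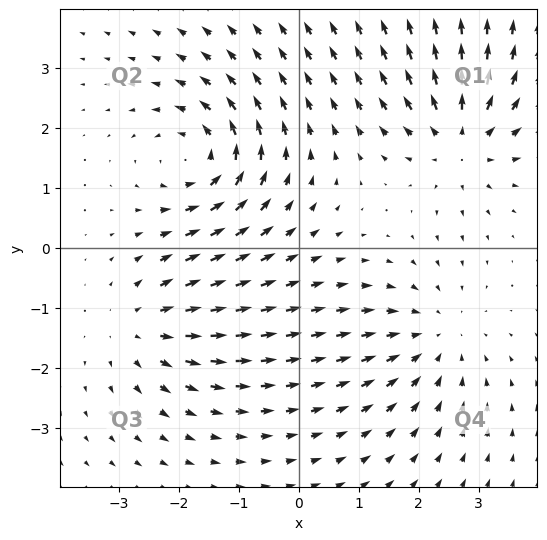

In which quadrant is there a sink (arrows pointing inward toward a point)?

Q4

The sink sits at approximately (2.3, -1.5), which lies in quadrant Q4. The divergence there is about -4, negative as expected for a sink.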